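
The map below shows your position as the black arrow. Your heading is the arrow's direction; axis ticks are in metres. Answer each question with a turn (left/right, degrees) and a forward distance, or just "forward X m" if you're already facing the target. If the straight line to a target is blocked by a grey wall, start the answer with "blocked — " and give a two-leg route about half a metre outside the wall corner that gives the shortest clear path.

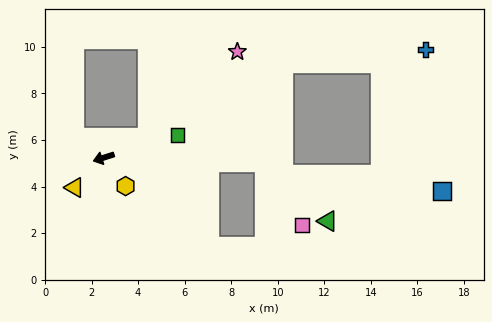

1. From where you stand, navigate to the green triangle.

blocked — turn left 160°, forward 6.9 m, then turn right 40°, forward 3.7 m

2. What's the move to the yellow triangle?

turn left 28°, forward 1.8 m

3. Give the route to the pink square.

blocked — turn left 160°, forward 6.9 m, then turn right 56°, forward 3.1 m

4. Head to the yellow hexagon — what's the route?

turn left 110°, forward 1.5 m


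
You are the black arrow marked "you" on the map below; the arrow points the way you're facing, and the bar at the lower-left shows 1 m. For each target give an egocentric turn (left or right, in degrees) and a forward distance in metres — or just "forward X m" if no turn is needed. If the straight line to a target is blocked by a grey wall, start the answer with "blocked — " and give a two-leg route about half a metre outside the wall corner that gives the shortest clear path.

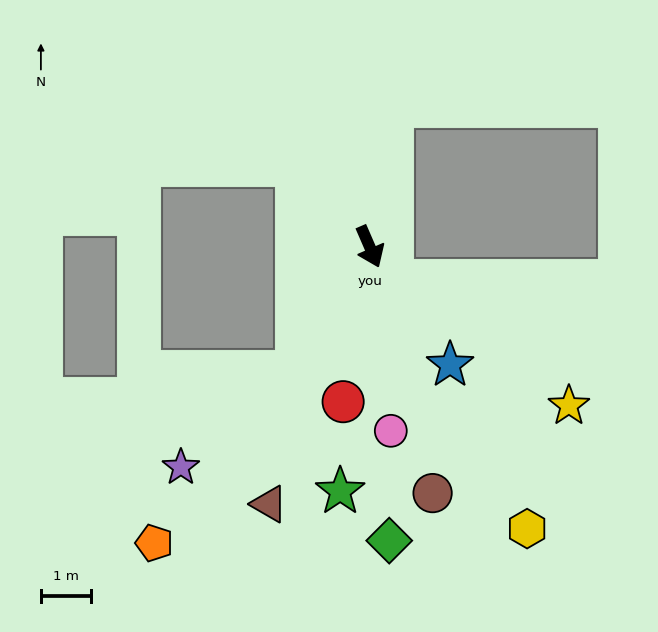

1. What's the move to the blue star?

turn left 11°, forward 2.8 m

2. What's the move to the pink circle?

turn right 17°, forward 3.7 m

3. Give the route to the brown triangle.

turn right 45°, forward 5.5 m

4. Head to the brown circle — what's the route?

turn right 9°, forward 5.1 m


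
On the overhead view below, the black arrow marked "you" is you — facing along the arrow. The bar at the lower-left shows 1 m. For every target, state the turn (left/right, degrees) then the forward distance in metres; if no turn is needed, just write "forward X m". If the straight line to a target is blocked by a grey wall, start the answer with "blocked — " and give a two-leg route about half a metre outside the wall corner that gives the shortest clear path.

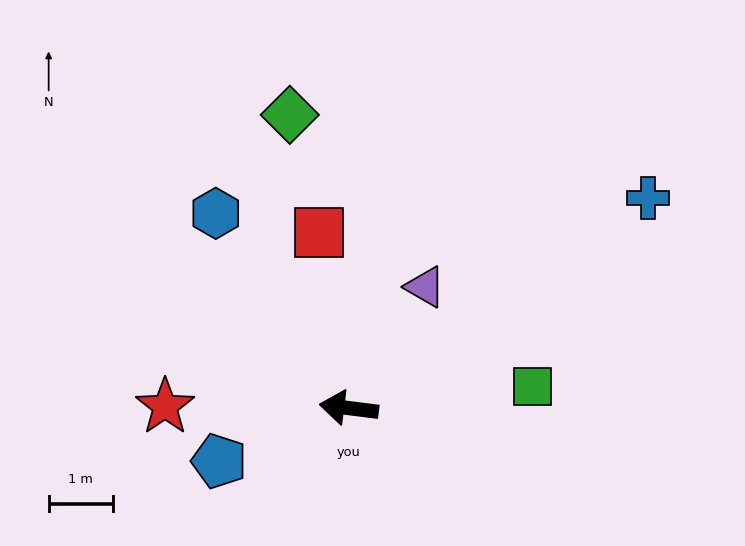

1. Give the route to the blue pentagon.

turn left 29°, forward 2.2 m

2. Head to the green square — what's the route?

turn right 166°, forward 2.9 m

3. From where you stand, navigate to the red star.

turn left 7°, forward 2.9 m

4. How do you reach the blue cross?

turn right 138°, forward 5.7 m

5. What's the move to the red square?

turn right 73°, forward 2.8 m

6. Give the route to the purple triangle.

turn right 115°, forward 2.2 m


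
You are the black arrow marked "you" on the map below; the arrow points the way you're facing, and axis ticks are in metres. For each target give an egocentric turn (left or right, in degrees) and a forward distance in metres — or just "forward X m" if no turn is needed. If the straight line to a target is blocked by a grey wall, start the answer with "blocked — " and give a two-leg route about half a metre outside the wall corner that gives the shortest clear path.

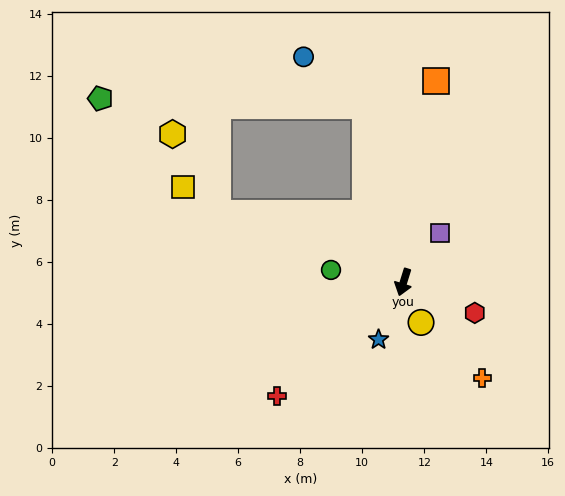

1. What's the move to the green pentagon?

blocked — turn right 150°, forward 5.8 m, then turn left 76°, forward 8.5 m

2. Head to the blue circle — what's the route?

blocked — turn right 150°, forward 5.8 m, then turn left 39°, forward 2.5 m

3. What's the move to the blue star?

turn right 6°, forward 2.0 m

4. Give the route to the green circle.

turn right 82°, forward 2.4 m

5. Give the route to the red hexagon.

turn left 84°, forward 2.5 m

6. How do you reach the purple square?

turn left 161°, forward 2.0 m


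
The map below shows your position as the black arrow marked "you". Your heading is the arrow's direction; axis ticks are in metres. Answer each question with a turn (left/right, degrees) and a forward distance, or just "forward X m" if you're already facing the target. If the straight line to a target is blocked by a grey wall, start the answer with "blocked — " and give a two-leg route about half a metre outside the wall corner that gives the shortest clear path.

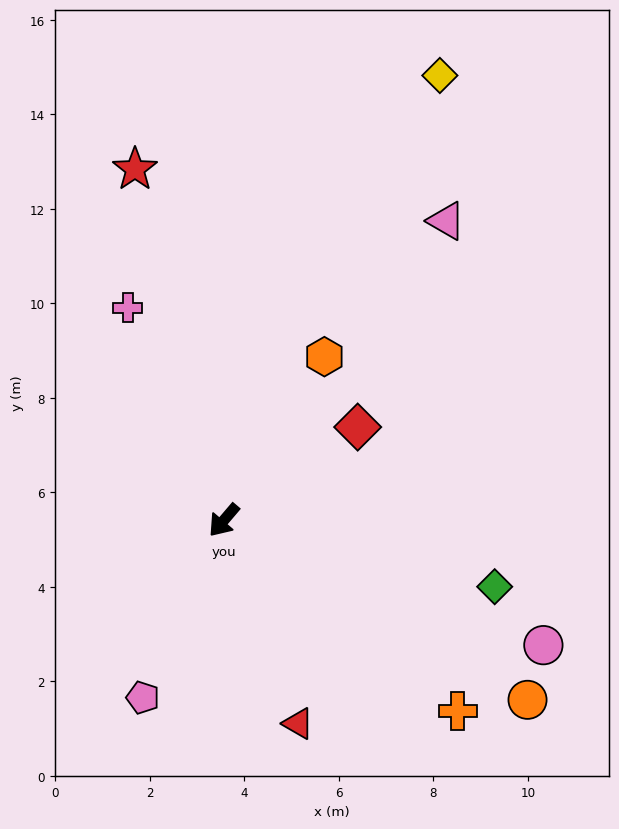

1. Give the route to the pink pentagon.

turn left 16°, forward 4.1 m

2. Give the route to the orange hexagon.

turn right 171°, forward 4.1 m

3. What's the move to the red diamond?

turn left 165°, forward 3.5 m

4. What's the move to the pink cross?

turn right 115°, forward 4.9 m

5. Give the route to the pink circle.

turn left 109°, forward 7.3 m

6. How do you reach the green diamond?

turn left 117°, forward 5.9 m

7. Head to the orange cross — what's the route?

turn left 91°, forward 6.4 m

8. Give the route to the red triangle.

turn left 61°, forward 4.6 m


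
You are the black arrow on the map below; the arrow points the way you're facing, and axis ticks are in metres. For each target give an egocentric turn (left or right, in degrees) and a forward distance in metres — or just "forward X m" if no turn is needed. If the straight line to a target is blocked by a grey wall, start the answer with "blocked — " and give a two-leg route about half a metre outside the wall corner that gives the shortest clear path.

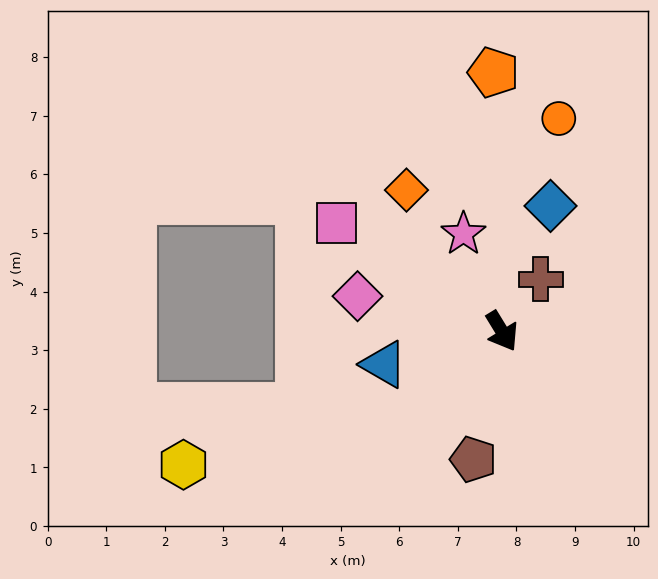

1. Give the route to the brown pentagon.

turn right 44°, forward 2.2 m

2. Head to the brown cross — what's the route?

turn left 112°, forward 1.1 m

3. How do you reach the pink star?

turn left 170°, forward 1.8 m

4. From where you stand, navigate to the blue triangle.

turn right 106°, forward 2.1 m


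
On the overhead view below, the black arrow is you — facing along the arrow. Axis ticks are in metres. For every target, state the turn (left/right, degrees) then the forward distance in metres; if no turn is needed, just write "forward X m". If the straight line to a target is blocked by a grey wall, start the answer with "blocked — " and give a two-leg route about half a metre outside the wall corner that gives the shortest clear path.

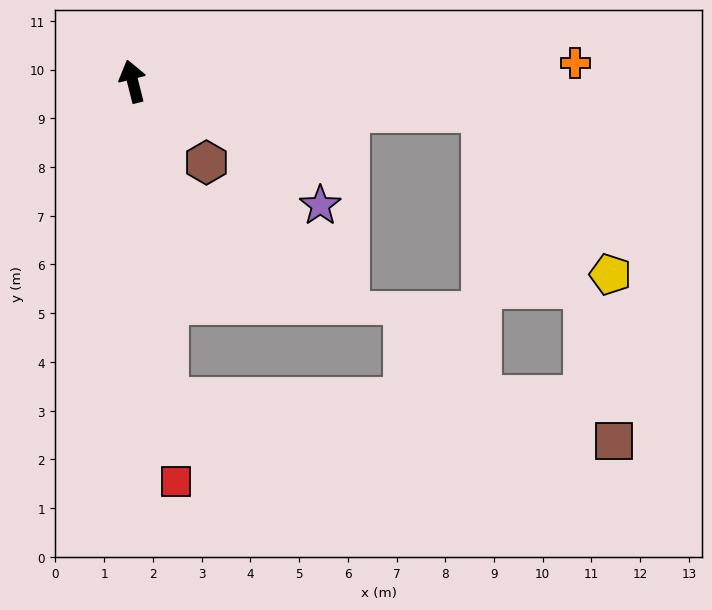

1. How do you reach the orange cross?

turn right 102°, forward 9.1 m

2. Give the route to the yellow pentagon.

blocked — turn right 109°, forward 7.2 m, then turn right 47°, forward 4.3 m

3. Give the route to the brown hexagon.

turn right 152°, forward 2.3 m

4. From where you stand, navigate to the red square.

turn left 172°, forward 8.3 m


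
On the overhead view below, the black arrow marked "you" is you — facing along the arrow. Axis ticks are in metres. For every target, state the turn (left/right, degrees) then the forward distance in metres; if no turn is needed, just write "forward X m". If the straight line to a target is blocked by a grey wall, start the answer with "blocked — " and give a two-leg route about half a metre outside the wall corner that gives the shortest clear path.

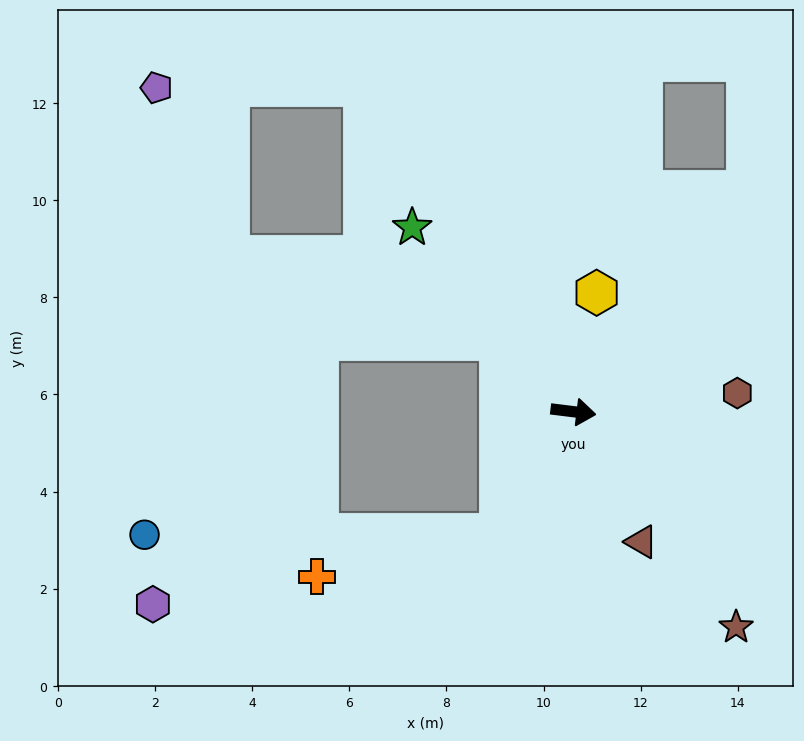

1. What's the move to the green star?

turn left 138°, forward 5.0 m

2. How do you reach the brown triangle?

turn right 55°, forward 3.0 m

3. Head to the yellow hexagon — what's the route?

turn left 86°, forward 2.5 m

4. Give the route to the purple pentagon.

blocked — turn left 130°, forward 8.0 m, then turn left 57°, forward 4.3 m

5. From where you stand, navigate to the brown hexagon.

turn left 14°, forward 3.4 m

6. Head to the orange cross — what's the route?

blocked — turn right 114°, forward 2.9 m, then turn right 46°, forward 3.9 m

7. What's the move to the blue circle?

blocked — turn right 114°, forward 2.9 m, then turn right 59°, forward 7.3 m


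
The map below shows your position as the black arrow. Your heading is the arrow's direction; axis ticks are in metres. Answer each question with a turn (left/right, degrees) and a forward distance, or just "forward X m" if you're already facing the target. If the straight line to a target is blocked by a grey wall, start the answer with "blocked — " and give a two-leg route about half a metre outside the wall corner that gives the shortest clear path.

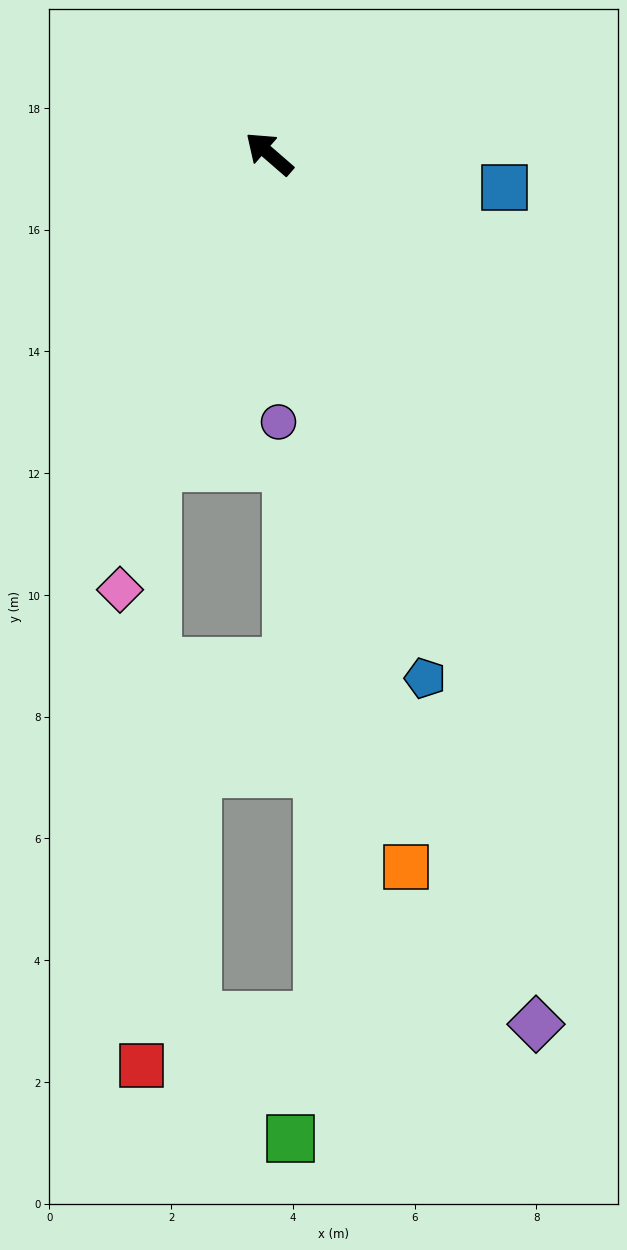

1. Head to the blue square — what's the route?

turn right 147°, forward 3.9 m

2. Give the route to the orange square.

turn left 142°, forward 11.9 m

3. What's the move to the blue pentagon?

turn left 147°, forward 9.0 m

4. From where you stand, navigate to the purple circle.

turn left 133°, forward 4.4 m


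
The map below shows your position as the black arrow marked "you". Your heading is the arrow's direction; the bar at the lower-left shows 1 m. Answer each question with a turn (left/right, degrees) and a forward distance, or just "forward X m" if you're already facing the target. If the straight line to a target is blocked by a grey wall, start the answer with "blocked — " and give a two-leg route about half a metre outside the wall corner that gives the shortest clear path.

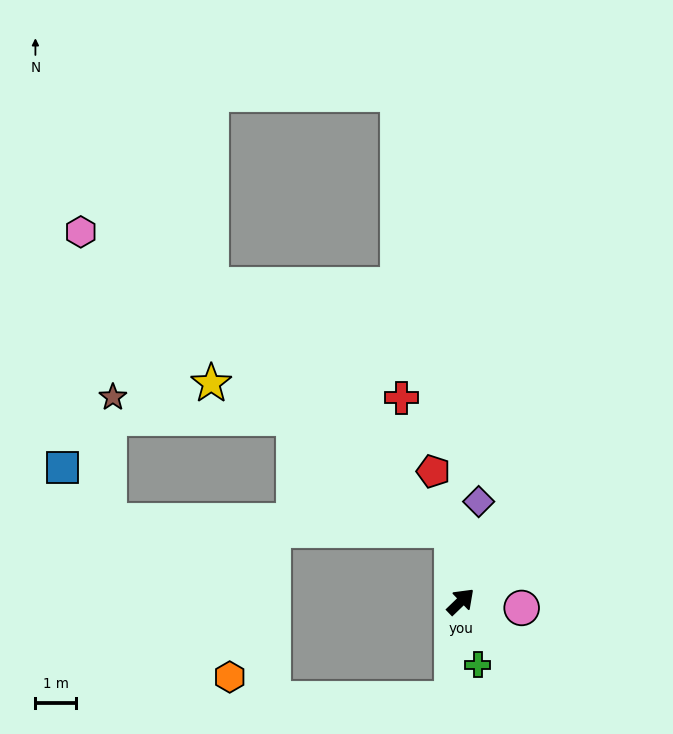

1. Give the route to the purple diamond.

turn left 36°, forward 2.5 m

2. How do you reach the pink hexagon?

blocked — turn left 54°, forward 1.7 m, then turn left 43°, forward 11.6 m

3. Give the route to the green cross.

turn right 119°, forward 1.6 m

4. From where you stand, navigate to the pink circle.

turn right 50°, forward 1.5 m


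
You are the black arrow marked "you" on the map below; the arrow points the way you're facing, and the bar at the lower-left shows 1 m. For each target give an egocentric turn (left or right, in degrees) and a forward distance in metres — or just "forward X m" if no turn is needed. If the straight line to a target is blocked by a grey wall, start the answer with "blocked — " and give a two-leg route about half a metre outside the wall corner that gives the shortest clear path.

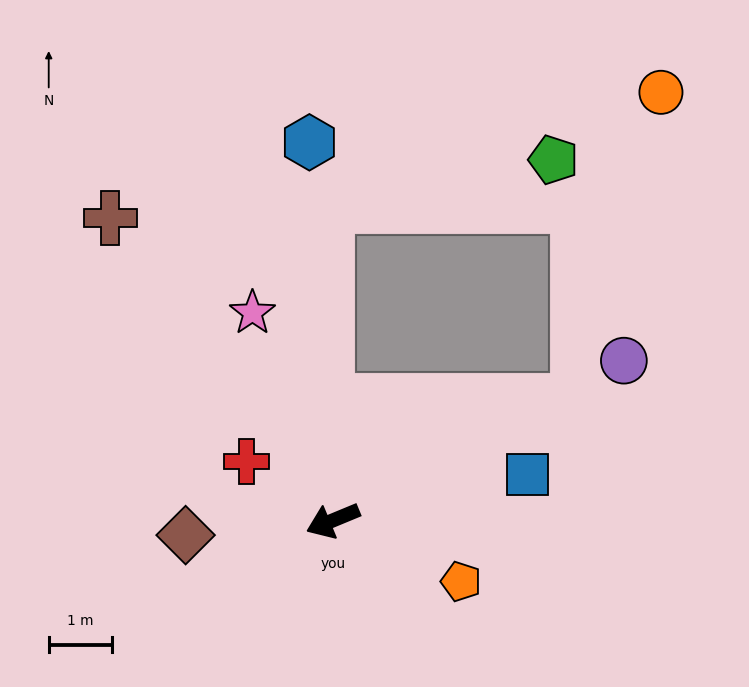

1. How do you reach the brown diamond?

turn right 17°, forward 2.4 m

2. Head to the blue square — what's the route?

turn left 171°, forward 3.2 m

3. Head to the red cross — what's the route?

turn right 57°, forward 1.7 m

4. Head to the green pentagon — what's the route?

blocked — turn right 112°, forward 5.0 m, then turn right 79°, forward 3.7 m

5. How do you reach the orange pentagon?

turn left 132°, forward 2.3 m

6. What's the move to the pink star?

turn right 91°, forward 3.5 m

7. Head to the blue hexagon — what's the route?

turn right 109°, forward 6.0 m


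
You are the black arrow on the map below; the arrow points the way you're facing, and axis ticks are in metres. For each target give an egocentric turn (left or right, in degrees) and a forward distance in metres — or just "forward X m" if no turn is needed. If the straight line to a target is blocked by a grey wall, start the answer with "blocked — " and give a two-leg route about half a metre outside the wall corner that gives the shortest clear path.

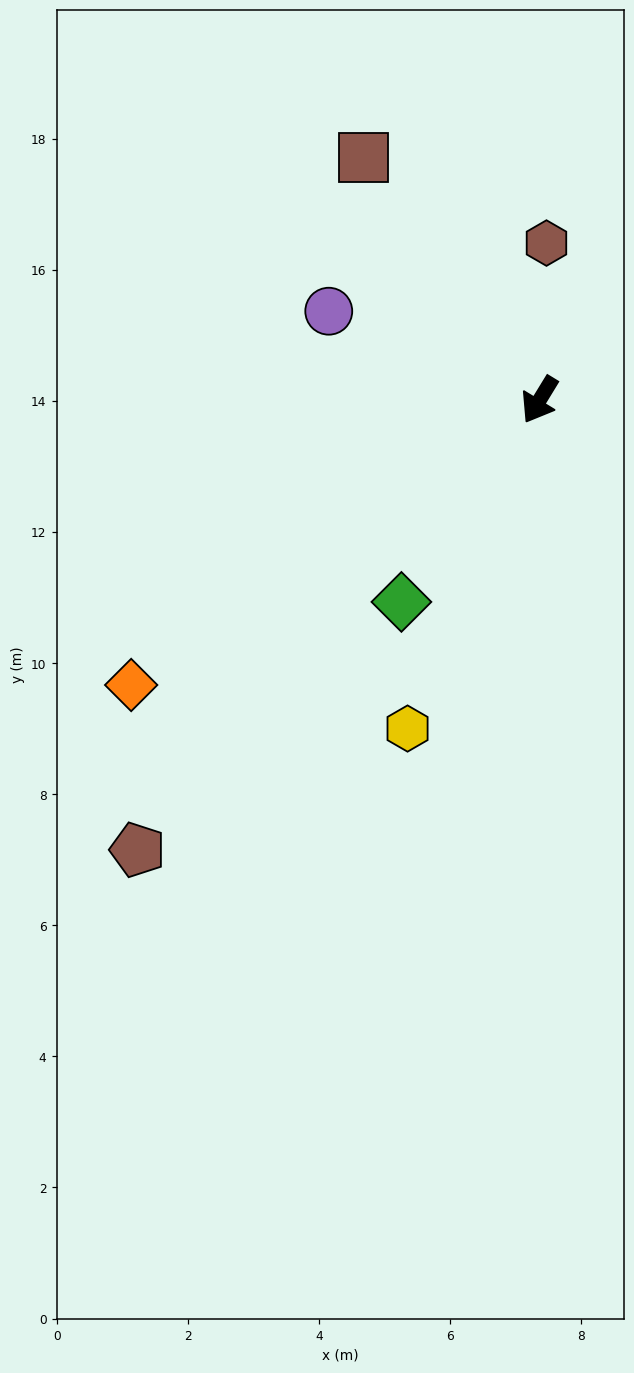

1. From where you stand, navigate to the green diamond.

turn right 3°, forward 3.7 m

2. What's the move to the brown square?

turn right 113°, forward 4.6 m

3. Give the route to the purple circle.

turn right 81°, forward 3.5 m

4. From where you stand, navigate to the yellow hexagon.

turn left 10°, forward 5.4 m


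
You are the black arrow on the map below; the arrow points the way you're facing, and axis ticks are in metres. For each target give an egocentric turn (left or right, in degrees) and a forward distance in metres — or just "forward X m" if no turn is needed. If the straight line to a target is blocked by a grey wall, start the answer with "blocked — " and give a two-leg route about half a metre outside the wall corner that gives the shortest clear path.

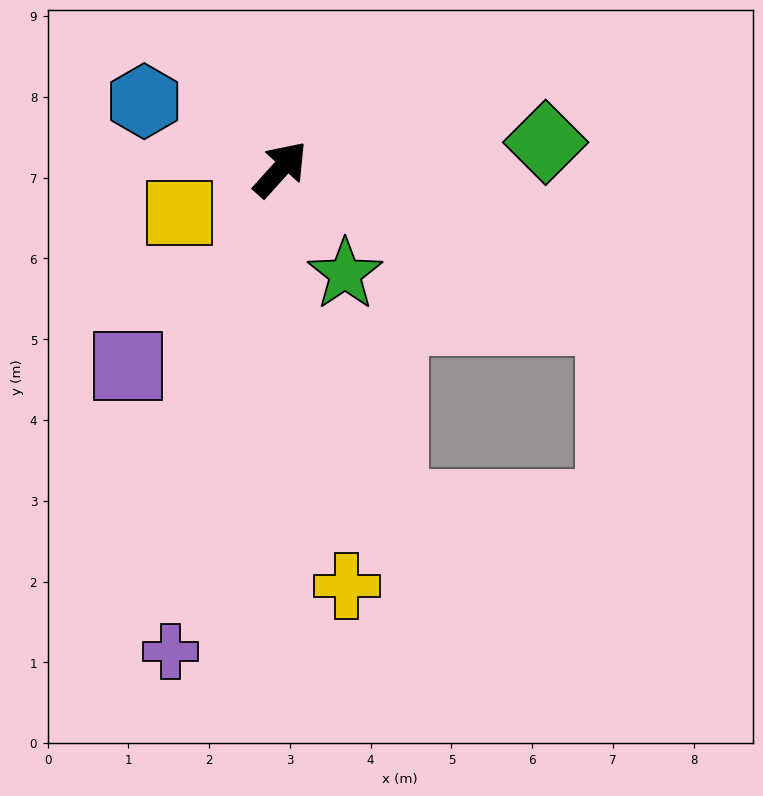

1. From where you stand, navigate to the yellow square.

turn left 156°, forward 1.4 m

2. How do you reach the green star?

turn right 106°, forward 1.5 m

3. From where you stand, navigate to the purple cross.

turn right 151°, forward 6.1 m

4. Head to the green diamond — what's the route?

turn right 42°, forward 3.3 m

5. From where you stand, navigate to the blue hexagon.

turn left 106°, forward 1.9 m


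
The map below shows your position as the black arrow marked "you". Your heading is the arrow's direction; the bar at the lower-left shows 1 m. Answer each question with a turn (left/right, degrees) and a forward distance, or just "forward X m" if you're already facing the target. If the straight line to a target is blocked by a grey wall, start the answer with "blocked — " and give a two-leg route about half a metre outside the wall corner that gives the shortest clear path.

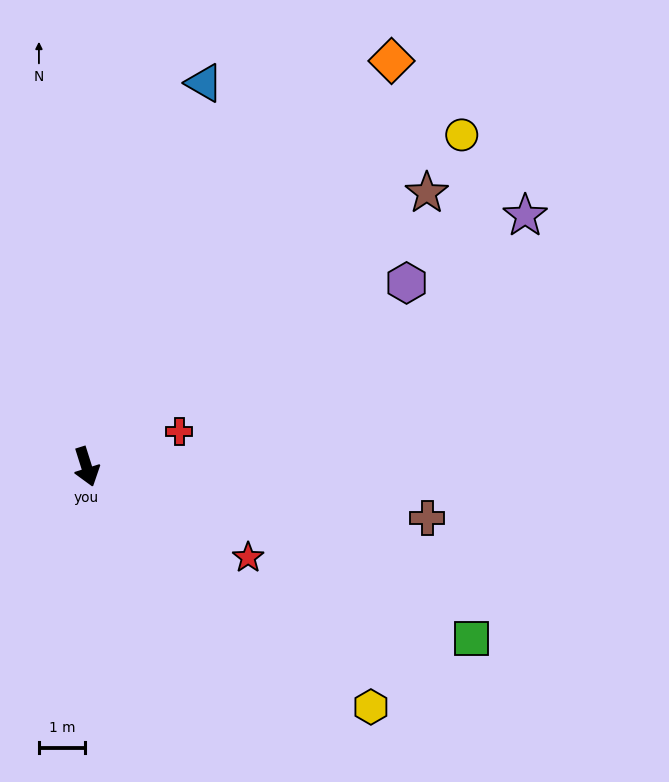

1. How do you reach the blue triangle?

turn left 145°, forward 8.6 m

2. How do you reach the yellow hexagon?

turn left 32°, forward 8.0 m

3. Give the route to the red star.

turn left 43°, forward 4.0 m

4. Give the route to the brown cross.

turn left 64°, forward 7.4 m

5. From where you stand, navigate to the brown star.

turn left 111°, forward 9.4 m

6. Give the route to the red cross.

turn left 93°, forward 2.1 m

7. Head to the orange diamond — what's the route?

turn left 126°, forward 10.9 m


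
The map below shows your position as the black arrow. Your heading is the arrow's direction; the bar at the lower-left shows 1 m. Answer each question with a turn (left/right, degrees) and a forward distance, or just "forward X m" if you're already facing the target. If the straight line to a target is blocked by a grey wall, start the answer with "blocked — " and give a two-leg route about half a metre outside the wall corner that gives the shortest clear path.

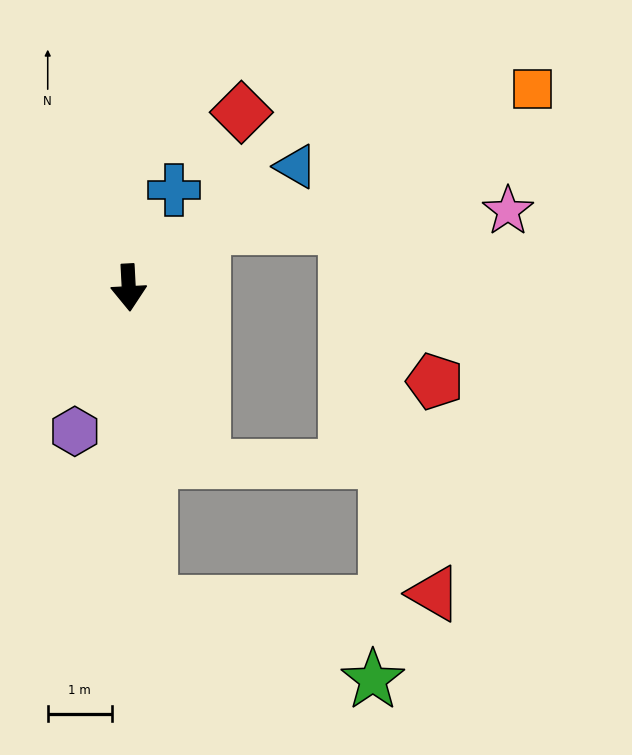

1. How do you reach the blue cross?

turn left 152°, forward 1.7 m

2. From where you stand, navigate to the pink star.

blocked — turn left 126°, forward 1.5 m, then turn right 36°, forward 4.8 m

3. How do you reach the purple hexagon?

turn right 24°, forward 2.4 m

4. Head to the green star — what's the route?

blocked — forward 4.9 m, then turn left 68°, forward 3.7 m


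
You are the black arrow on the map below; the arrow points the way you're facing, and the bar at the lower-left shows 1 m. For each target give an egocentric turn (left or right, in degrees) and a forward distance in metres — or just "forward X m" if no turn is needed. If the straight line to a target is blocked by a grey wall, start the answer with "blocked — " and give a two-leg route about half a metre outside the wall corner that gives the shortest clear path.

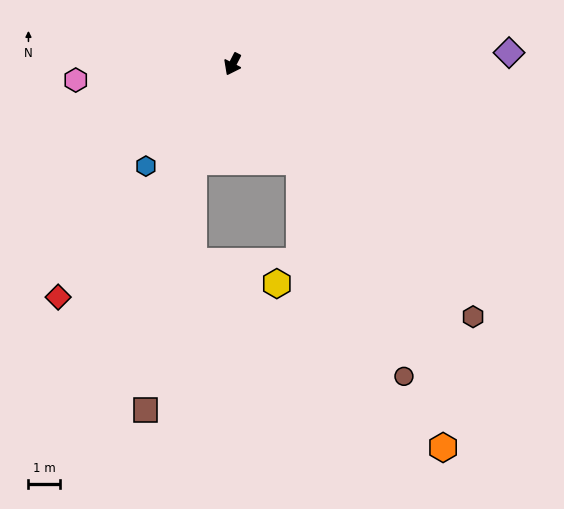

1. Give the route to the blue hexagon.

turn right 13°, forward 4.2 m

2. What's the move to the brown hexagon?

turn left 71°, forward 11.0 m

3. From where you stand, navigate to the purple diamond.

turn left 119°, forward 8.7 m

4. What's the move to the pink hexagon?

turn right 57°, forward 5.0 m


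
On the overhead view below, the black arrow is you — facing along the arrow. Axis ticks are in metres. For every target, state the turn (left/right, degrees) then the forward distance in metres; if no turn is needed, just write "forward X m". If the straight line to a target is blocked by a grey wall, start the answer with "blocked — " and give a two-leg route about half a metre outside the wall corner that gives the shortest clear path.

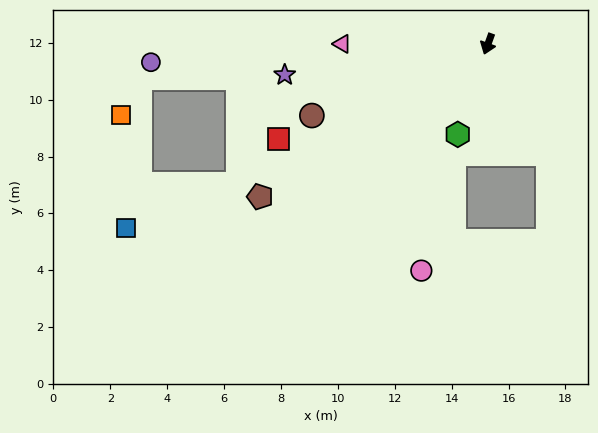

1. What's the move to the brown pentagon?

turn right 36°, forward 9.6 m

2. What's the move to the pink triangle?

turn right 70°, forward 5.1 m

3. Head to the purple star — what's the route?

turn right 61°, forward 7.2 m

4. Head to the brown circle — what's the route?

turn right 48°, forward 6.7 m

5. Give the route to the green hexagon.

forward 3.4 m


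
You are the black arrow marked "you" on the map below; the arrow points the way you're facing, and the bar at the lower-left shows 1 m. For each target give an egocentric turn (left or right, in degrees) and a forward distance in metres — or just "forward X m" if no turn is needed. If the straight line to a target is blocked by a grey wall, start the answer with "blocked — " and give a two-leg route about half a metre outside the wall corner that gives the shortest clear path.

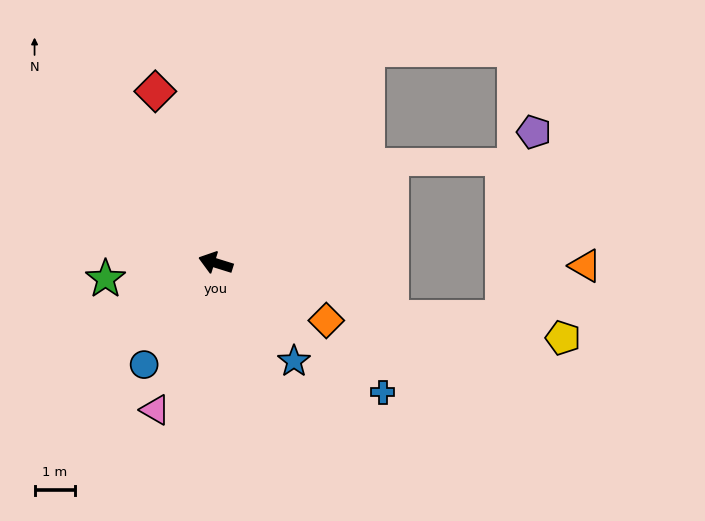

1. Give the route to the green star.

turn left 25°, forward 2.8 m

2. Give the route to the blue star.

turn left 146°, forward 3.1 m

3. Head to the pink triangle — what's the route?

turn left 85°, forward 3.9 m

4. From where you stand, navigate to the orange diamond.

turn left 170°, forward 3.1 m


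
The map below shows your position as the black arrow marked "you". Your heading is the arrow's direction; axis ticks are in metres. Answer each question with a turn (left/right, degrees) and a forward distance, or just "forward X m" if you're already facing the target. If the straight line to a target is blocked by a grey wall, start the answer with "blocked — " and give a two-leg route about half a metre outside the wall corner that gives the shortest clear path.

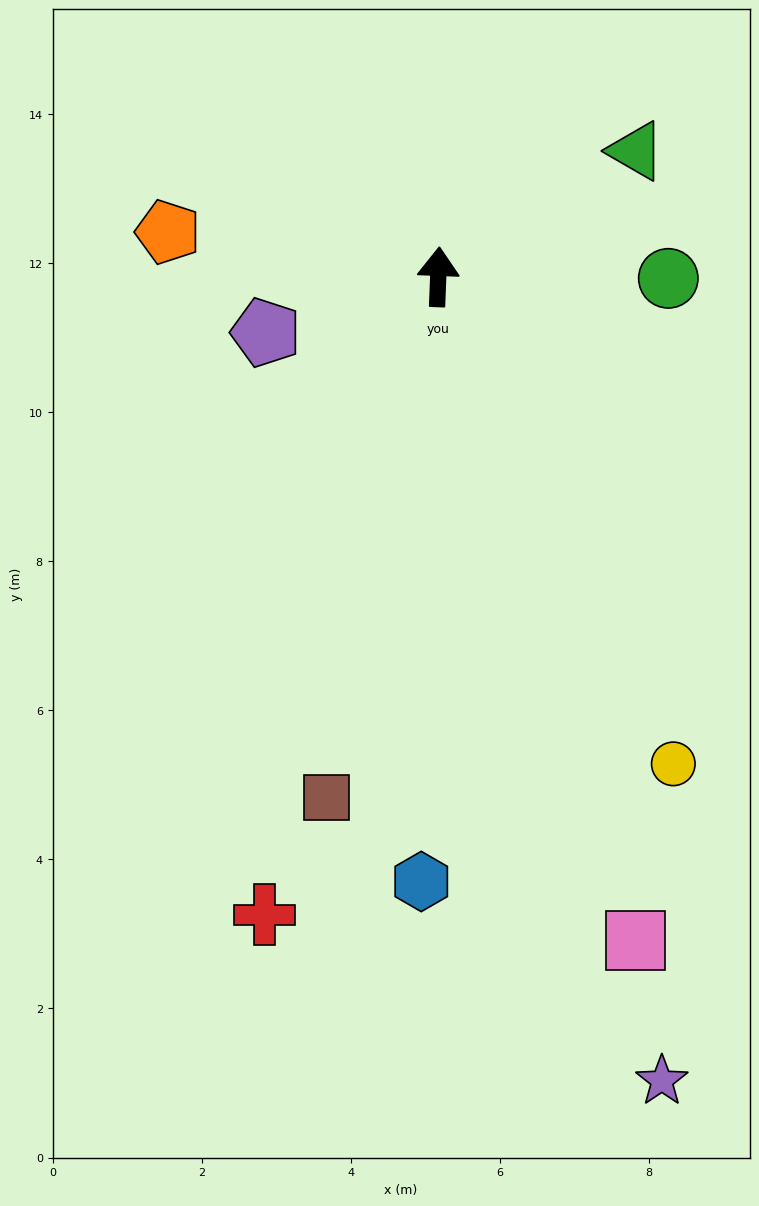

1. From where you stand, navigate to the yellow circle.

turn right 152°, forward 7.3 m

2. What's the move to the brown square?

turn left 170°, forward 7.1 m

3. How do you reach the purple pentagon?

turn left 110°, forward 2.4 m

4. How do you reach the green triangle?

turn right 55°, forward 3.1 m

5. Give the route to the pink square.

turn right 161°, forward 9.3 m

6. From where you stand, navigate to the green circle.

turn right 88°, forward 3.1 m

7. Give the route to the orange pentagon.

turn left 83°, forward 3.7 m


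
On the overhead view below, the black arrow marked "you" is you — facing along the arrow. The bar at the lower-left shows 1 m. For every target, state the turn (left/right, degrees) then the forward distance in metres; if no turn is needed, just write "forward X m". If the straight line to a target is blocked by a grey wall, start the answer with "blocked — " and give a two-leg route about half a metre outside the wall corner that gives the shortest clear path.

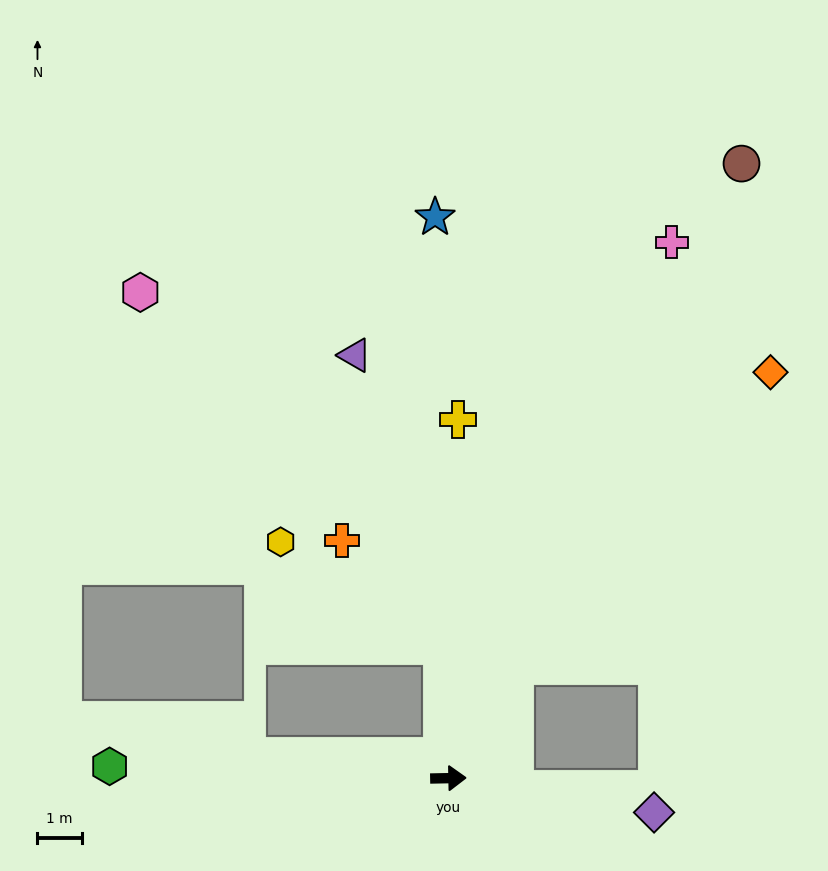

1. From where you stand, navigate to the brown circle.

turn left 63°, forward 15.5 m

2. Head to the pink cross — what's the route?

turn left 66°, forward 13.2 m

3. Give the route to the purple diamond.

turn right 11°, forward 4.7 m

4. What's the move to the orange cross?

blocked — turn left 92°, forward 3.0 m, then turn left 40°, forward 3.3 m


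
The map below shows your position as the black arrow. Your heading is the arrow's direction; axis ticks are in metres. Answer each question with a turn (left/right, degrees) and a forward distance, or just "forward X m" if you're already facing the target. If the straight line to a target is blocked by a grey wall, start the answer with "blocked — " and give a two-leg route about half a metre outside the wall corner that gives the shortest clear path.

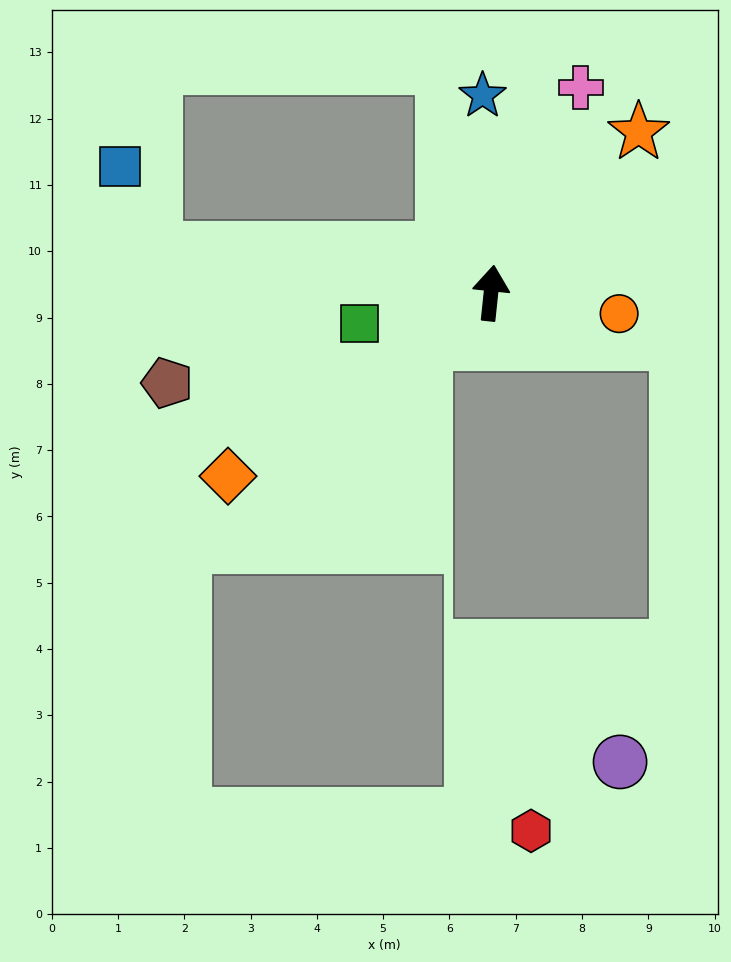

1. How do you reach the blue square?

blocked — turn left 89°, forward 5.1 m, then turn right 61°, forward 1.4 m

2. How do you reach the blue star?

turn left 8°, forward 3.0 m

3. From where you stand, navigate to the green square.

turn left 109°, forward 2.0 m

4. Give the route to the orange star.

turn right 37°, forward 3.3 m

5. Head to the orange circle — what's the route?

turn right 93°, forward 2.0 m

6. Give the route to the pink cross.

turn right 18°, forward 3.4 m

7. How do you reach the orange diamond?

turn left 131°, forward 4.8 m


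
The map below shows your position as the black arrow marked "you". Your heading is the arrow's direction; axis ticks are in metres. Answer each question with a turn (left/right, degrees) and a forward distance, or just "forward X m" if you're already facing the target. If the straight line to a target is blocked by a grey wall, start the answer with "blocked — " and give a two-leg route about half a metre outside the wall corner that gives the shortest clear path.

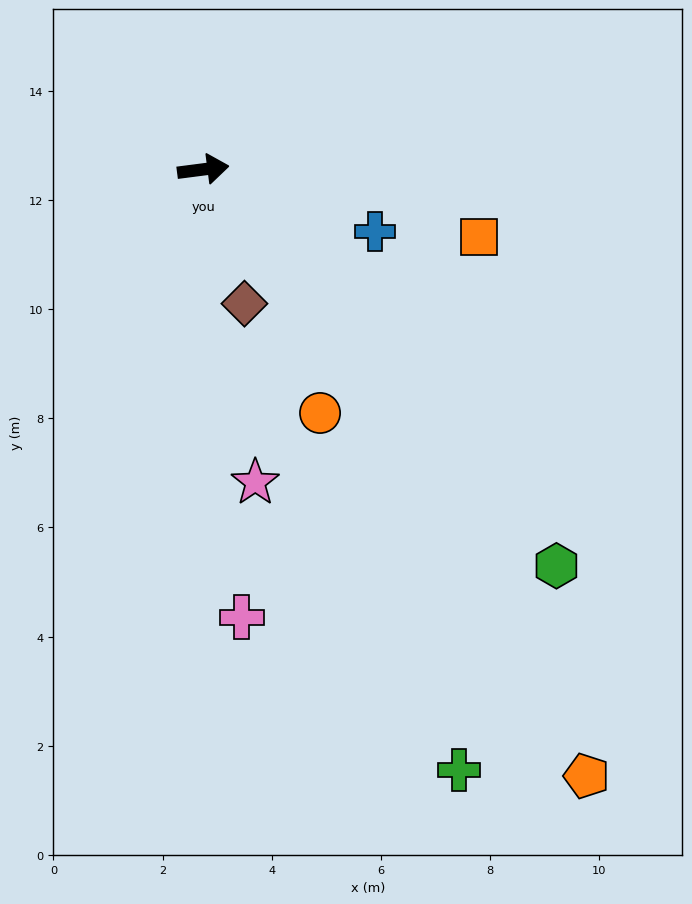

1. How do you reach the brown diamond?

turn right 80°, forward 2.6 m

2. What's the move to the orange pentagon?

turn right 65°, forward 13.1 m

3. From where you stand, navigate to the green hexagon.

turn right 56°, forward 9.7 m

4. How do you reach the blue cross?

turn right 27°, forward 3.3 m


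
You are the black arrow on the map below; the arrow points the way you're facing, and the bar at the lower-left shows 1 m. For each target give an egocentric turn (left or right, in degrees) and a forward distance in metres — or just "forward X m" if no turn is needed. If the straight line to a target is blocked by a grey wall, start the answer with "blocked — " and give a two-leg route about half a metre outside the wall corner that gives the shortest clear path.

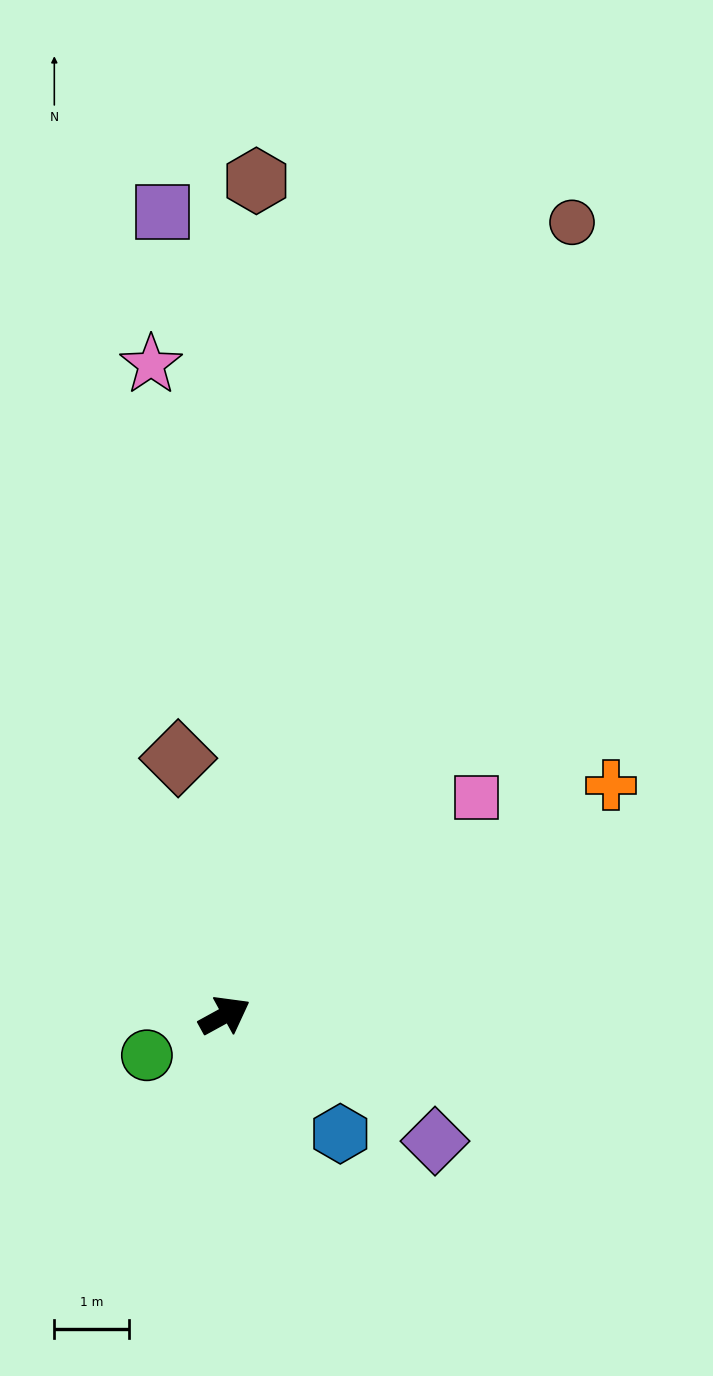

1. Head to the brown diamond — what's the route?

turn left 71°, forward 3.5 m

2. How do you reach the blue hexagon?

turn right 74°, forward 2.2 m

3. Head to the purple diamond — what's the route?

turn right 60°, forward 3.3 m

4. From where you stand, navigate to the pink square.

turn left 12°, forward 4.5 m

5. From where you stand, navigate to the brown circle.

turn left 38°, forward 11.6 m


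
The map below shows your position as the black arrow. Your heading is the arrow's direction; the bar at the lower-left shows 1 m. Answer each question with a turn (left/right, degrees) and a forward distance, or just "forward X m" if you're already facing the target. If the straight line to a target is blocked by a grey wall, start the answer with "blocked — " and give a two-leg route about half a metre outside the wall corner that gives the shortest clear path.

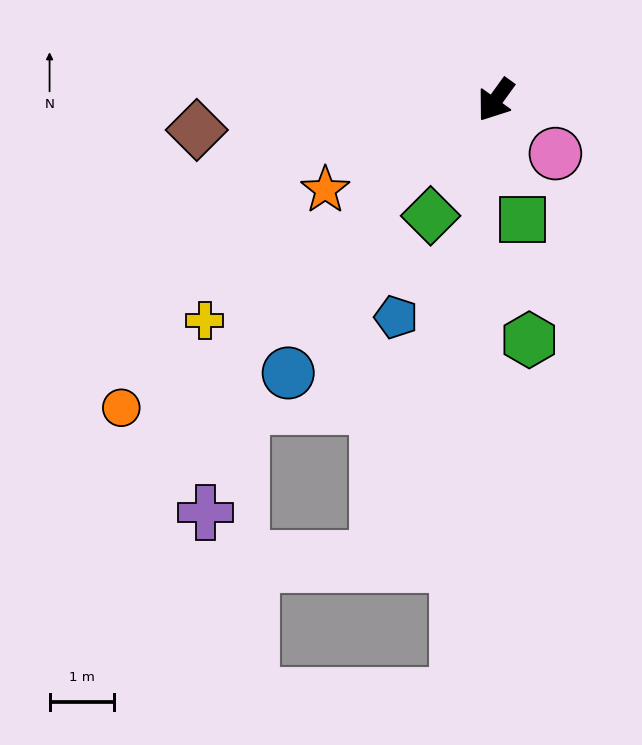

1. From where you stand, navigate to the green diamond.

turn left 7°, forward 2.1 m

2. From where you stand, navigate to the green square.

turn left 49°, forward 1.9 m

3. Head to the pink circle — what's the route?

turn left 84°, forward 1.2 m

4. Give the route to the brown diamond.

turn right 48°, forward 4.6 m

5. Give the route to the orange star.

turn right 26°, forward 3.0 m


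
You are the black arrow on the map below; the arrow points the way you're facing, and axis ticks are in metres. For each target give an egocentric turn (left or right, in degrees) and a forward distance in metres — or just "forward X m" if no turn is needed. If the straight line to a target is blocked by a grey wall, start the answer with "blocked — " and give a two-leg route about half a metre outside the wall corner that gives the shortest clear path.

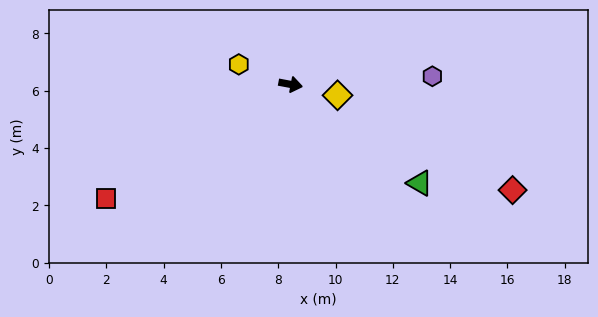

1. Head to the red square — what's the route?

turn right 138°, forward 7.6 m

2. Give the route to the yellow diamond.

turn right 2°, forward 1.7 m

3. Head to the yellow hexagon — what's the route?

turn left 170°, forward 1.9 m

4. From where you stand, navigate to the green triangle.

turn right 27°, forward 5.7 m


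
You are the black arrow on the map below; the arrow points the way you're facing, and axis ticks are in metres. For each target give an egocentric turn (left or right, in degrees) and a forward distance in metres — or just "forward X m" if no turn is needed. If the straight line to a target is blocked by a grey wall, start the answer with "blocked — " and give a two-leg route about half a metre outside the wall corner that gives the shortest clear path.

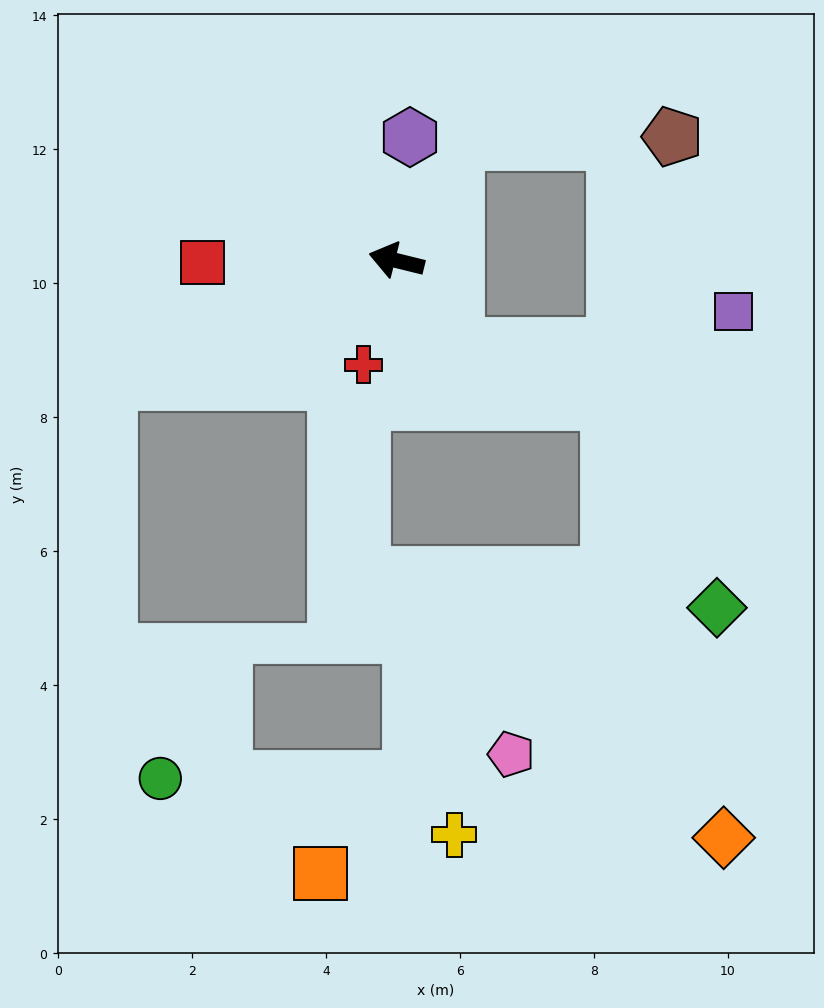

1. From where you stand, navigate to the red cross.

turn left 86°, forward 1.6 m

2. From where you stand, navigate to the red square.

turn left 15°, forward 2.9 m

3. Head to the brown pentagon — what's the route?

blocked — turn right 103°, forward 2.0 m, then turn right 62°, forward 3.2 m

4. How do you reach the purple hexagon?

turn right 82°, forward 1.9 m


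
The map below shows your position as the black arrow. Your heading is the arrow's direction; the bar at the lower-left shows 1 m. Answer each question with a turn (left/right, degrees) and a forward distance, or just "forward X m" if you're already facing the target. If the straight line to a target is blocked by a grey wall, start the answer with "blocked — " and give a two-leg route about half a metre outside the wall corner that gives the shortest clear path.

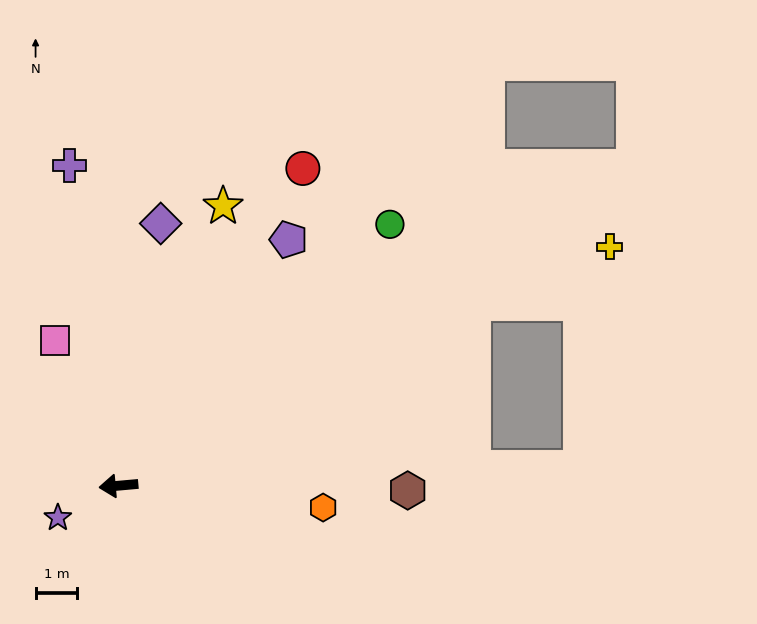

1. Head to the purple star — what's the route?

turn left 23°, forward 1.6 m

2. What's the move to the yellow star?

turn right 116°, forward 7.2 m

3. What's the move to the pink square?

turn right 71°, forward 3.8 m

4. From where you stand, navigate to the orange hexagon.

turn left 169°, forward 4.9 m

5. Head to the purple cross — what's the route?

turn right 86°, forward 7.8 m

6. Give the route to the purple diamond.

turn right 104°, forward 6.4 m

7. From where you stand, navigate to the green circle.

turn right 141°, forward 9.1 m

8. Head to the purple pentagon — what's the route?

turn right 130°, forward 7.2 m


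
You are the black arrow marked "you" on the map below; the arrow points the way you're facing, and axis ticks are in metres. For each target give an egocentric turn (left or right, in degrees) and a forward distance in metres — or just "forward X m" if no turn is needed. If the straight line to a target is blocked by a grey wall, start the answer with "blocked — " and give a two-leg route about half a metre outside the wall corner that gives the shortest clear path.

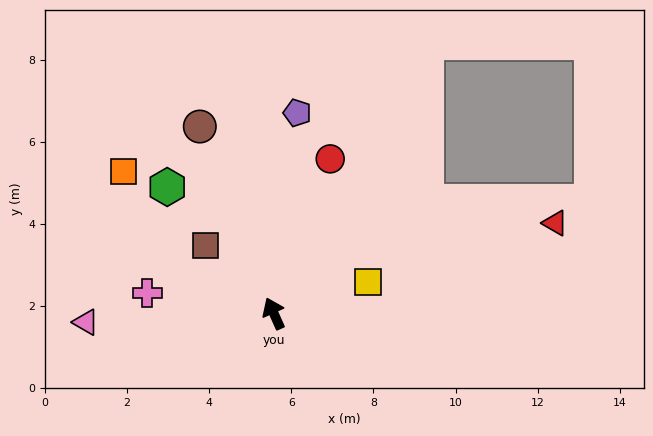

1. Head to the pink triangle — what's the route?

turn left 69°, forward 4.6 m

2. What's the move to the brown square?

turn left 21°, forward 2.4 m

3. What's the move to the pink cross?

turn left 57°, forward 3.1 m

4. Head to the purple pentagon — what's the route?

turn right 31°, forward 4.9 m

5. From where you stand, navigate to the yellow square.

turn right 96°, forward 2.4 m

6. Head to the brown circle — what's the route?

turn right 2°, forward 4.9 m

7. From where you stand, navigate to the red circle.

turn right 44°, forward 4.0 m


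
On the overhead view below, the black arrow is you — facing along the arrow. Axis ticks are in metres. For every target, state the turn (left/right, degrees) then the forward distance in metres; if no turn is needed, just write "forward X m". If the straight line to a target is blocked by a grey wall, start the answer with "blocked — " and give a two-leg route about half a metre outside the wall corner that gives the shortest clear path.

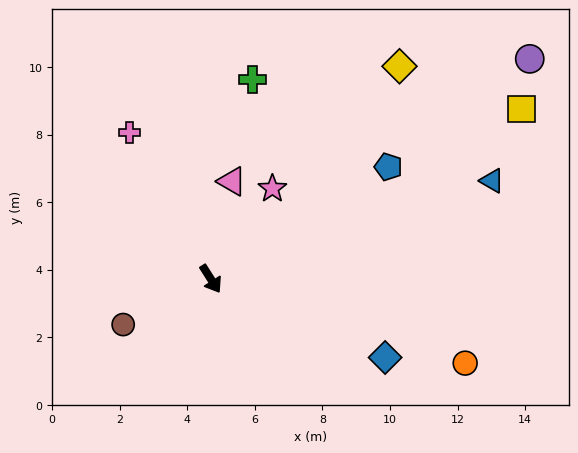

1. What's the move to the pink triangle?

turn left 135°, forward 3.0 m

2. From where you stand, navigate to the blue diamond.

turn left 33°, forward 5.7 m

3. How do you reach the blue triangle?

turn left 77°, forward 8.8 m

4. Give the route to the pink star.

turn left 113°, forward 3.2 m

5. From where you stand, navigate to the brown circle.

turn right 95°, forward 2.9 m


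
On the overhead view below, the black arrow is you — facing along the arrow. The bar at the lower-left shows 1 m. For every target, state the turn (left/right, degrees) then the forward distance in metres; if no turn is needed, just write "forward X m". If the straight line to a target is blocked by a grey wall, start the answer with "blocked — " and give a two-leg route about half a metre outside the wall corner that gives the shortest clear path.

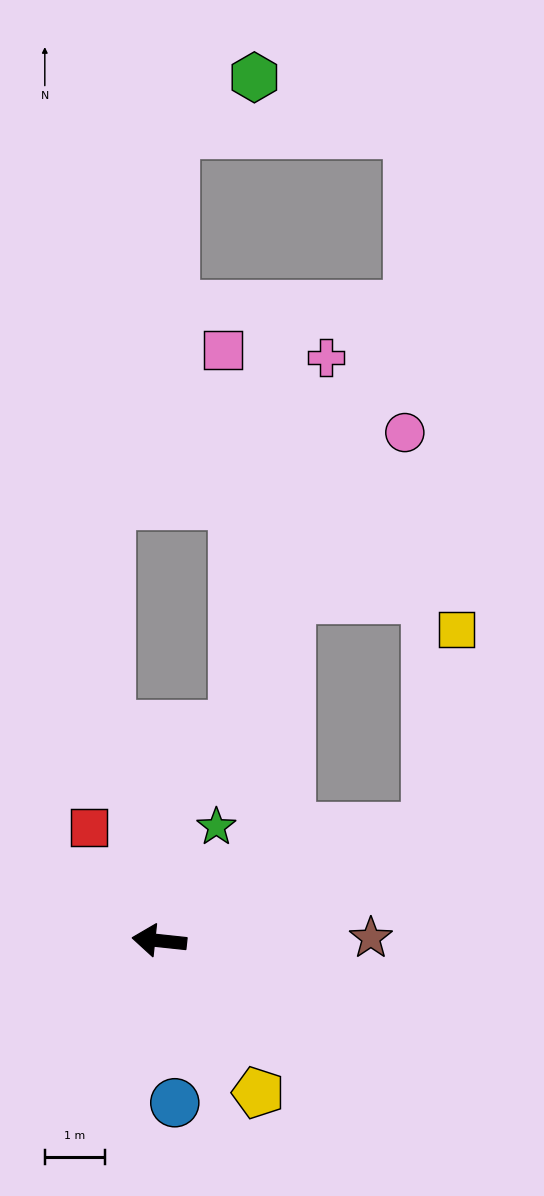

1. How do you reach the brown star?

turn right 173°, forward 3.5 m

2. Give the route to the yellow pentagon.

turn left 129°, forward 3.0 m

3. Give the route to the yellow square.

blocked — turn right 151°, forward 4.8 m, then turn left 59°, forward 3.3 m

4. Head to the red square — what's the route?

turn right 52°, forward 2.2 m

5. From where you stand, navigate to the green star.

turn right 111°, forward 2.1 m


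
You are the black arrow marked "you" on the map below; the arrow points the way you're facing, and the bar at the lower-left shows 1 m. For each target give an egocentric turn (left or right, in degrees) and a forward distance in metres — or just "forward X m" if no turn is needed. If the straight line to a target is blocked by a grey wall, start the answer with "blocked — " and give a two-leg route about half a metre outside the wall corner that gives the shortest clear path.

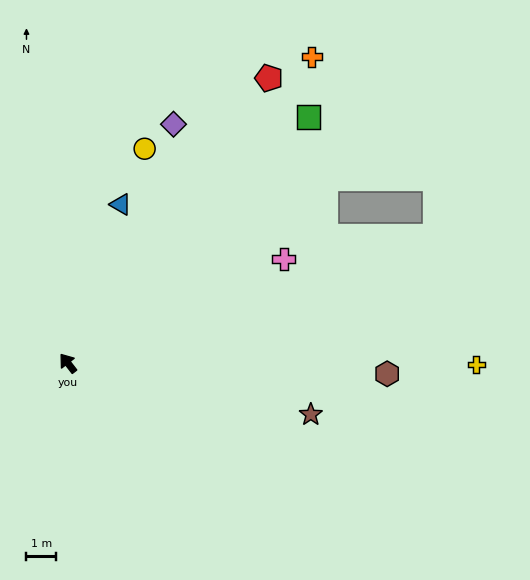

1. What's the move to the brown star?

turn right 140°, forward 8.4 m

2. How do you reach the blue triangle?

turn right 56°, forward 5.7 m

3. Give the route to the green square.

turn right 82°, forward 11.7 m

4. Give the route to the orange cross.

turn right 76°, forward 13.3 m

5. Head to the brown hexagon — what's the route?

turn right 130°, forward 10.9 m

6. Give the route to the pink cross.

turn right 102°, forward 8.2 m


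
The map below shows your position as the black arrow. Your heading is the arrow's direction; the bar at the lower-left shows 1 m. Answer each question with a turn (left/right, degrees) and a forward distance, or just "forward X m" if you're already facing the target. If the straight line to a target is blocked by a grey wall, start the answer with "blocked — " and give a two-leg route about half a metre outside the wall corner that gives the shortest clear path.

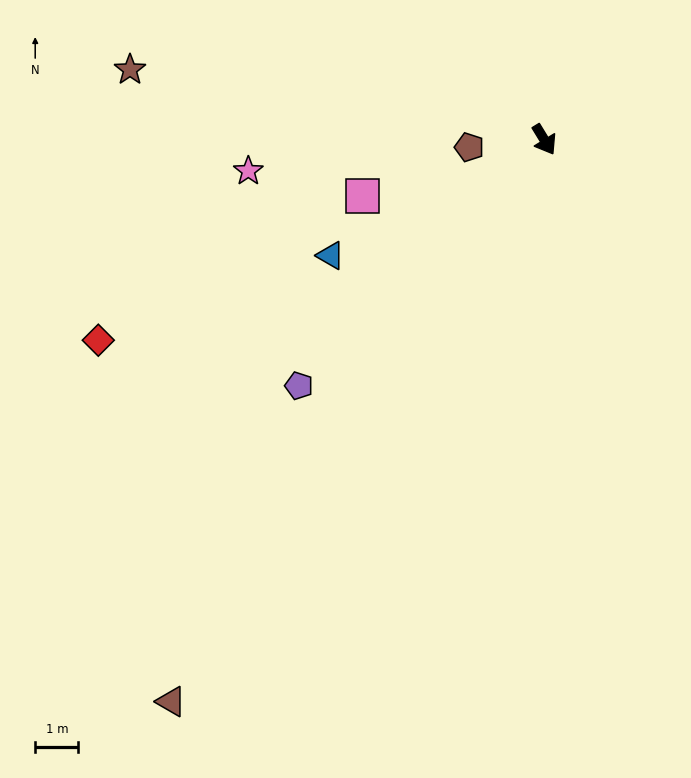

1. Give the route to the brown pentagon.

turn right 116°, forward 1.7 m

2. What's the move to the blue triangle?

turn right 93°, forward 5.6 m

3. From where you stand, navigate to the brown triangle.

turn right 65°, forward 15.6 m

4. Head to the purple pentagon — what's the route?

turn right 76°, forward 8.0 m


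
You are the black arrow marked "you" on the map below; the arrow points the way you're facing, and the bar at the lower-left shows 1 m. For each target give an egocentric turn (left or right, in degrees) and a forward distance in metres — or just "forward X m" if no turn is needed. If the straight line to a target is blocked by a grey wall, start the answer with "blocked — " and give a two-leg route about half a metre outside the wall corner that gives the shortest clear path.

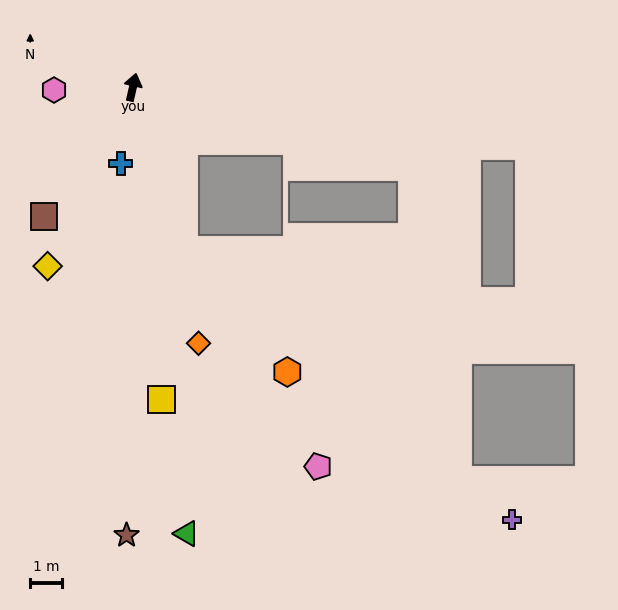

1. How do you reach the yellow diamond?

turn left 167°, forward 6.2 m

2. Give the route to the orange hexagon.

blocked — turn right 150°, forward 5.3 m, then turn left 23°, forward 5.0 m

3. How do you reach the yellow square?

turn right 162°, forward 9.8 m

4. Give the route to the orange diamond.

turn right 153°, forward 8.3 m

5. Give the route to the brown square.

turn left 158°, forward 4.9 m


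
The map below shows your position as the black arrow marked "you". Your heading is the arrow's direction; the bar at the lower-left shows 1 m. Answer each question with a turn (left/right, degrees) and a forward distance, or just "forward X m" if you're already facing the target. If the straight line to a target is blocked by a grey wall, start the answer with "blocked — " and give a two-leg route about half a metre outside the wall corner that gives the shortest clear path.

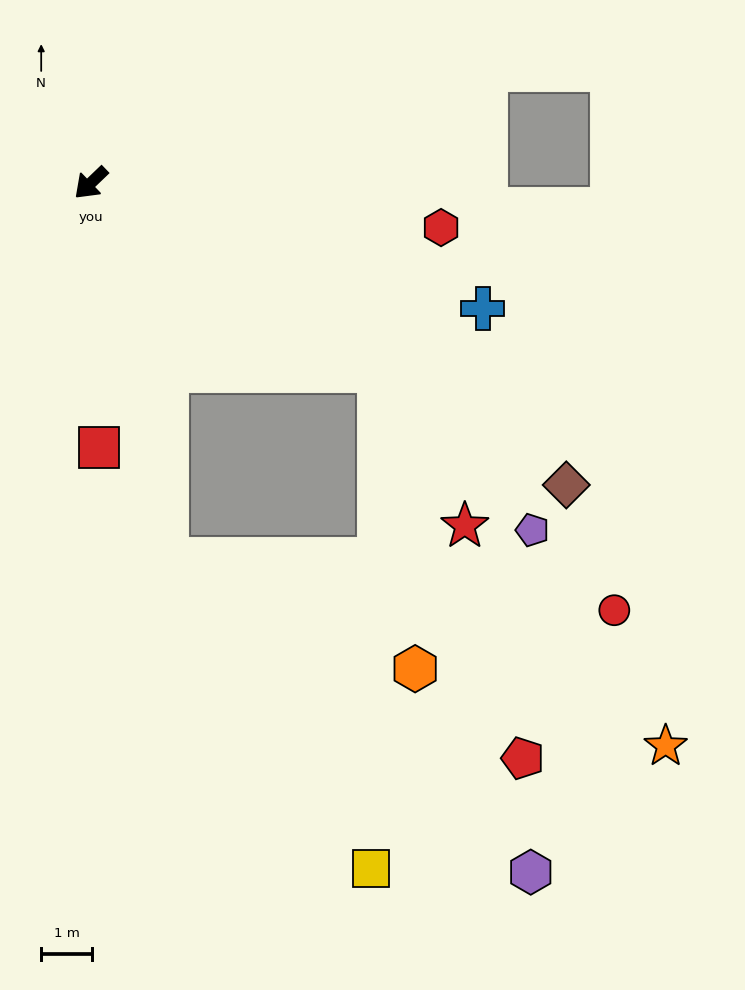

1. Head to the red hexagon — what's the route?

turn left 129°, forward 6.9 m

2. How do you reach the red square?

turn left 48°, forward 5.2 m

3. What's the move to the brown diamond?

turn left 104°, forward 11.1 m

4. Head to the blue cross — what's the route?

turn left 118°, forward 8.1 m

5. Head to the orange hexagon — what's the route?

blocked — turn left 103°, forward 6.8 m, then turn right 50°, forward 5.9 m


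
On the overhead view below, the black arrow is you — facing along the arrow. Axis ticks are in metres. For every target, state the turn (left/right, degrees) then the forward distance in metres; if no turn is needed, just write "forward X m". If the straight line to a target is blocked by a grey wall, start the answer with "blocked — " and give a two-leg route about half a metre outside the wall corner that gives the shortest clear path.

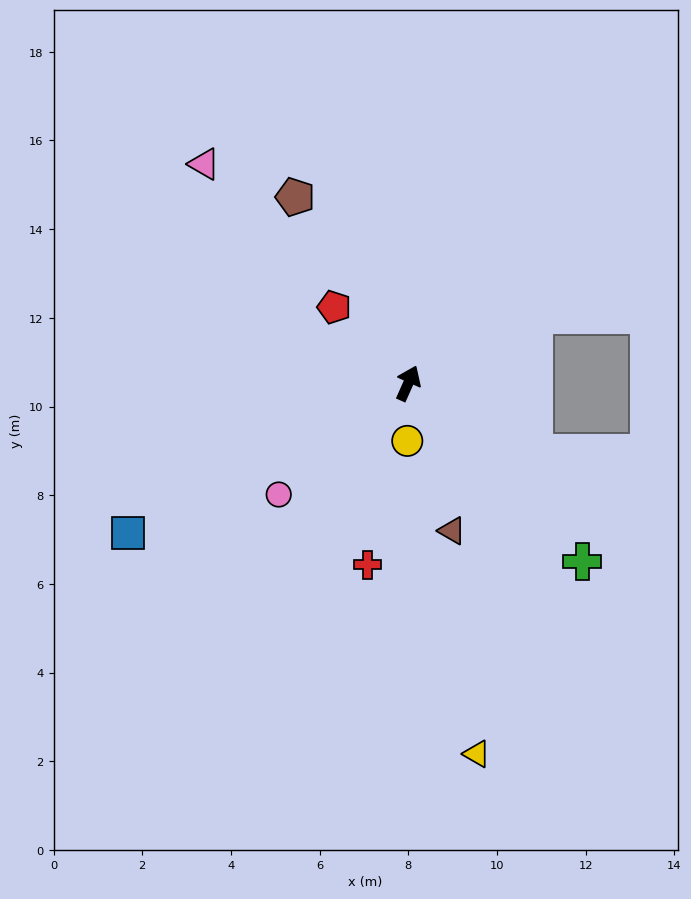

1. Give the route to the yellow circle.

turn right 157°, forward 1.3 m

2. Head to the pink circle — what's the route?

turn left 155°, forward 3.9 m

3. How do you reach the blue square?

turn left 142°, forward 7.2 m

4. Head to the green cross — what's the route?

turn right 112°, forward 5.6 m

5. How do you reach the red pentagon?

turn left 68°, forward 2.4 m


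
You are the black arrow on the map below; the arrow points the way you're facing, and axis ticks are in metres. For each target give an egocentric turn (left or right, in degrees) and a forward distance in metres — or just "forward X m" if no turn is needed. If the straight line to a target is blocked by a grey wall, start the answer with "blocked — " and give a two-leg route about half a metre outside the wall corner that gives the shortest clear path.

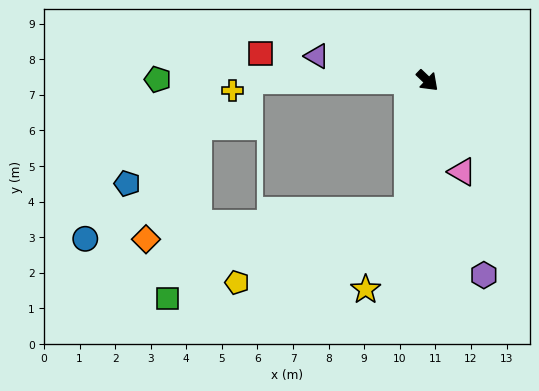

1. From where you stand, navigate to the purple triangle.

turn right 149°, forward 3.2 m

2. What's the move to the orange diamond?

blocked — turn right 54°, forward 3.7 m, then turn right 76°, forward 7.4 m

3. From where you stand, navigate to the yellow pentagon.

blocked — turn right 54°, forward 3.7 m, then turn right 60°, forward 5.2 m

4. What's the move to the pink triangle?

turn right 25°, forward 2.7 m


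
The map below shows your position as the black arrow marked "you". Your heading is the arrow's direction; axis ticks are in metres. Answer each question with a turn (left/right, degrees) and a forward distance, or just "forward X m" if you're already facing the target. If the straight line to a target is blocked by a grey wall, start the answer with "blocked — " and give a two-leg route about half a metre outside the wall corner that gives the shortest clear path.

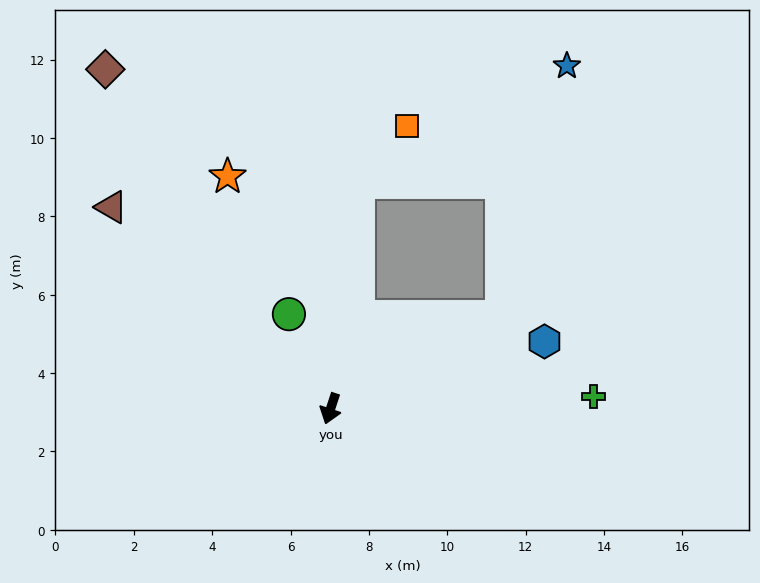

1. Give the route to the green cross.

turn left 111°, forward 6.7 m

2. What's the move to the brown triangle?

turn right 114°, forward 7.6 m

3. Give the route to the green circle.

turn right 138°, forward 2.6 m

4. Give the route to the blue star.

blocked — turn left 137°, forward 5.0 m, then turn left 47°, forward 6.6 m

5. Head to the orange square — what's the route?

blocked — turn right 169°, forward 5.8 m, then turn right 34°, forward 1.9 m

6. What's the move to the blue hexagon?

turn left 126°, forward 5.7 m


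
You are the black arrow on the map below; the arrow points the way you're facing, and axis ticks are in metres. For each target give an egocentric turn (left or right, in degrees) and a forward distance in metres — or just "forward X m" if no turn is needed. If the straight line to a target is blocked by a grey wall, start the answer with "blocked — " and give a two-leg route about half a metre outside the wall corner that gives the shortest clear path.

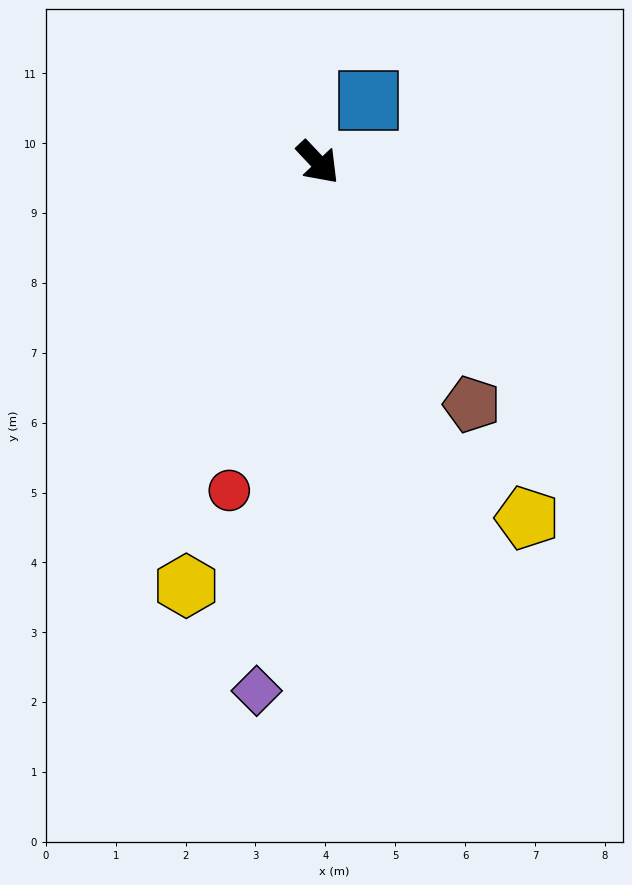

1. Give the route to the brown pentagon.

turn right 11°, forward 4.1 m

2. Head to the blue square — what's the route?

turn left 98°, forward 1.1 m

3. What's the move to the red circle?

turn right 58°, forward 4.9 m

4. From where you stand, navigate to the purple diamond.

turn right 50°, forward 7.6 m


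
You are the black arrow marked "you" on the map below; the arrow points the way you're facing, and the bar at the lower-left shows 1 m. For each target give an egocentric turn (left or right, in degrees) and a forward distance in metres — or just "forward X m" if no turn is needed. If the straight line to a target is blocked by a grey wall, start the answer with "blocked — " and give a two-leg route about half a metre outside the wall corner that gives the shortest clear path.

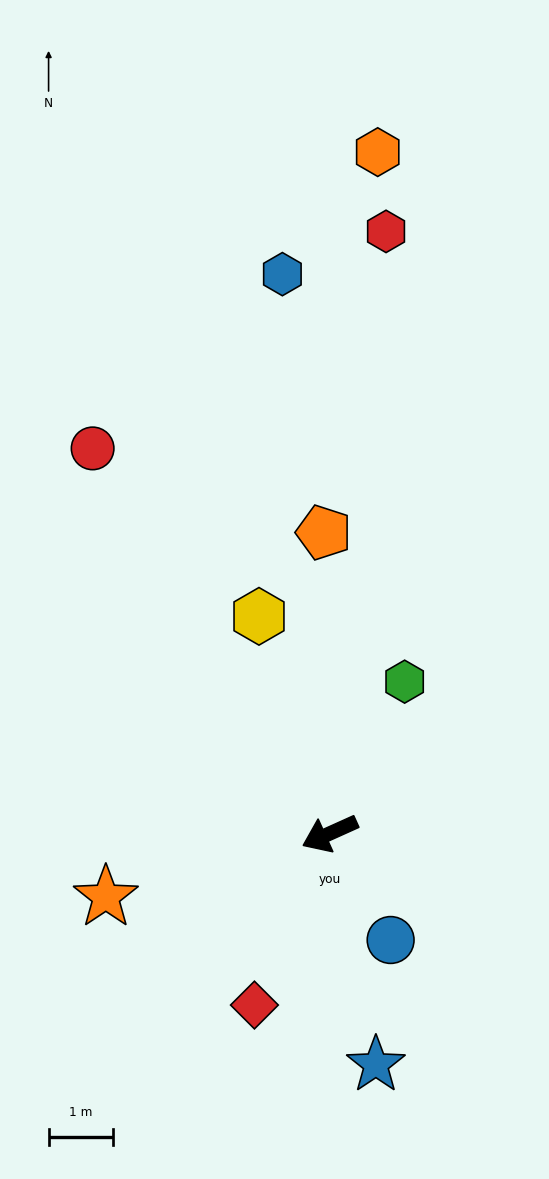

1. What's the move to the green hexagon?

turn right 141°, forward 2.6 m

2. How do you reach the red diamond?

turn left 42°, forward 2.9 m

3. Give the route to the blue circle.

turn left 95°, forward 1.9 m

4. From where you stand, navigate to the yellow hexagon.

turn right 96°, forward 3.5 m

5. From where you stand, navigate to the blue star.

turn left 77°, forward 3.6 m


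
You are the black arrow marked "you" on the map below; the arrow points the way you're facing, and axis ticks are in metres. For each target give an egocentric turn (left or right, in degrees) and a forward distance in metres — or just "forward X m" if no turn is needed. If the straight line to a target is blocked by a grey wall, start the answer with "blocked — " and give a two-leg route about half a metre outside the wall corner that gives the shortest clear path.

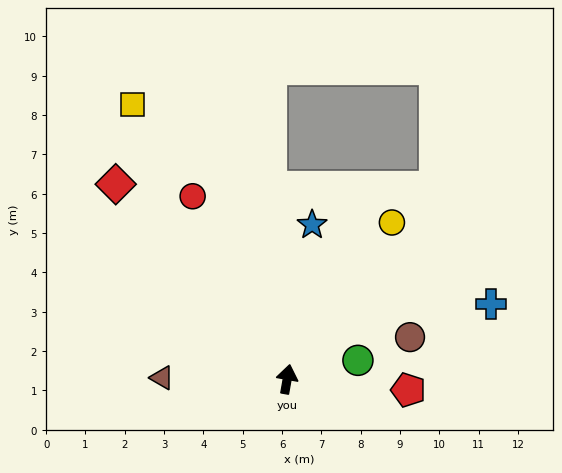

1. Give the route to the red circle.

turn left 37°, forward 5.2 m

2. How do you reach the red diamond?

turn left 51°, forward 6.6 m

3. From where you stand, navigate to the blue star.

forward 4.0 m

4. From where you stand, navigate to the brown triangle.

turn left 99°, forward 3.2 m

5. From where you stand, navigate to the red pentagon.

turn right 85°, forward 3.1 m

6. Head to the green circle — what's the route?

turn right 65°, forward 1.9 m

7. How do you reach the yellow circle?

turn right 24°, forward 4.8 m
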